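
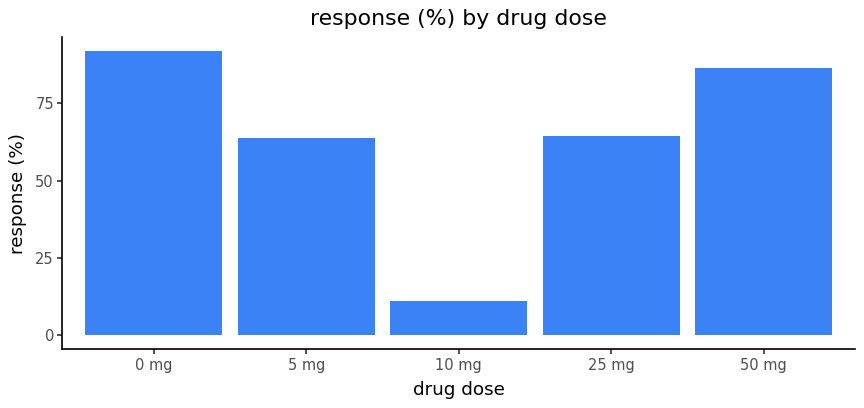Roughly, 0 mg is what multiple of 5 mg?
≈ 1.5×

0 mg ≈ 90, 5 mg ≈ 60; 90/60 ≈ 1.5.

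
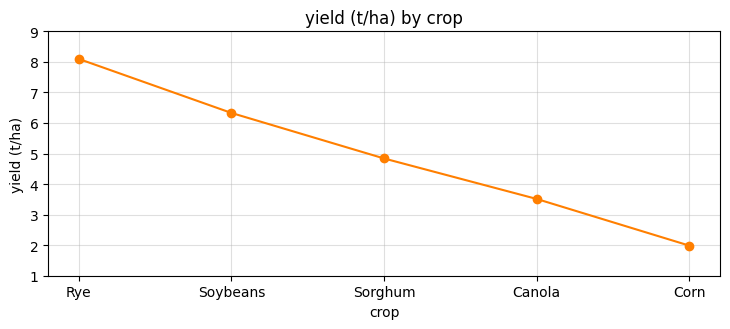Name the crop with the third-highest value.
Sorghum

Top 4: Rye ≈ 8, Soybeans ≈ 6, Sorghum ≈ 5, Canola ≈ 4.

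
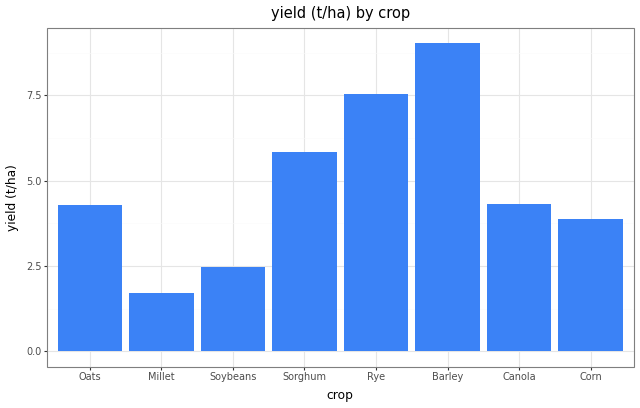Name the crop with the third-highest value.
Sorghum

Top 4: Barley ≈ 9, Rye ≈ 8, Sorghum ≈ 6, Canola ≈ 4.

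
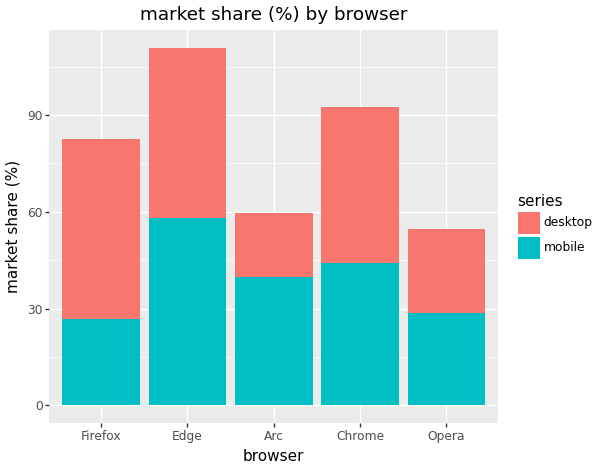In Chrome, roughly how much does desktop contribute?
≈ 50

desktop top ≈ 90, bottom ≈ 40; segment ≈ 50.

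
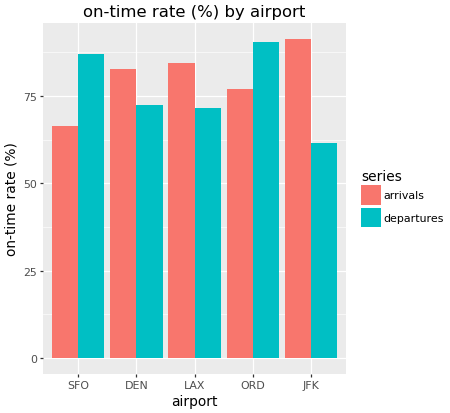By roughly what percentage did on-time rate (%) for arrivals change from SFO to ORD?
SFO ≈ 70, ORD ≈ 80; (80 − 70) / 70 ≈ +14.3%.

≈ +14.3%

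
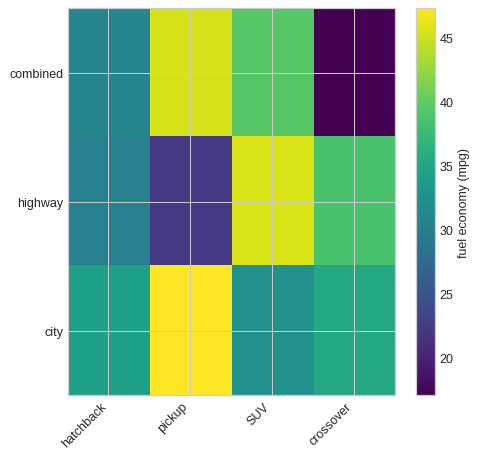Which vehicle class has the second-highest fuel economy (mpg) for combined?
Top 3 for combined: pickup ≈ 45, SUV ≈ 40, hatchback ≈ 30.

SUV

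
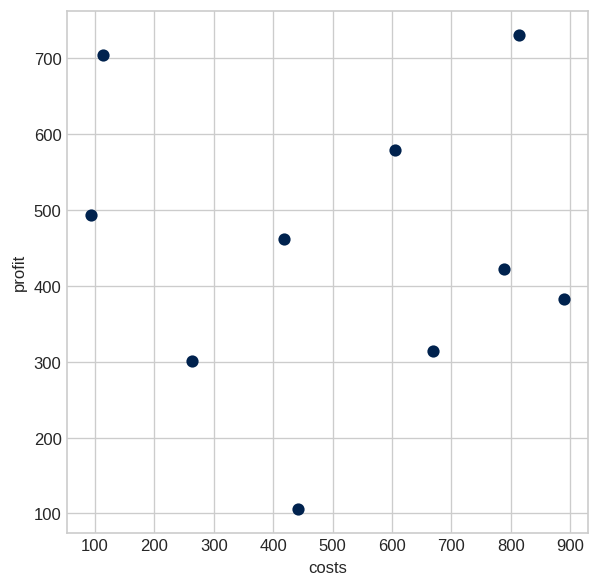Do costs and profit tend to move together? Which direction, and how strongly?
no clear correlation

Points are roughly uncorrelated; weak (|r| ≈ 0.0).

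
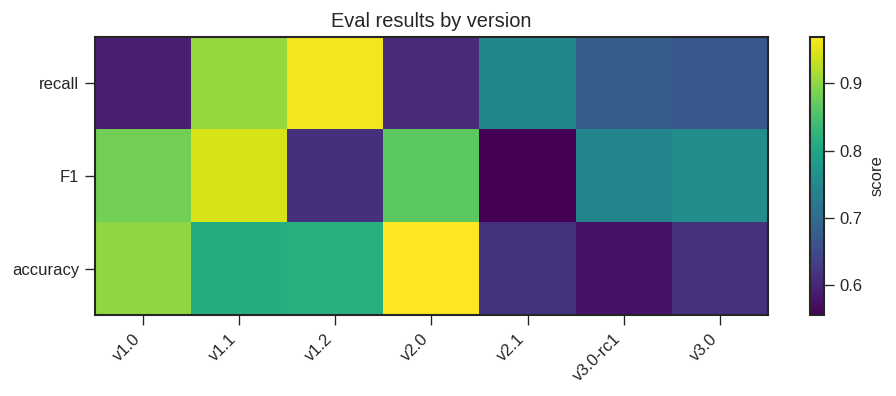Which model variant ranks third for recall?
Top 4 for recall: v1.2 ≈ 0.95, v1.1 ≈ 0.90, v2.1 ≈ 0.75, v3.0-rc1 ≈ 0.70.

v2.1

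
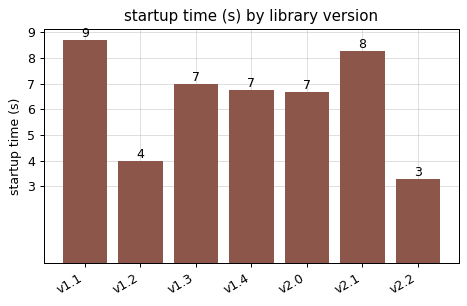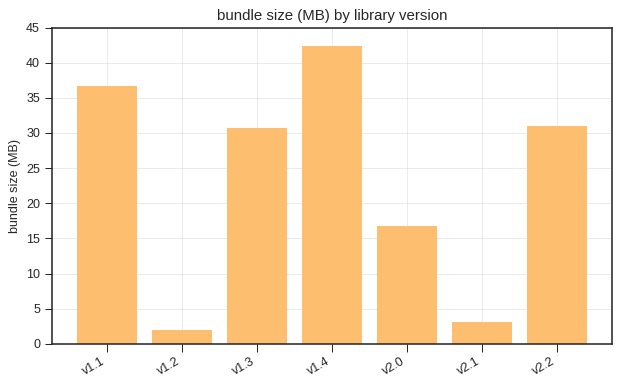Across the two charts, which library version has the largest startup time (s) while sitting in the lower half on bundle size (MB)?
Chart 2 median bundle size (MB) ≈ 30; below-median library versions: v1.2, v2.0, v2.1. Among those, v2.1 has the highest startup time (s) (≈ 8).

v2.1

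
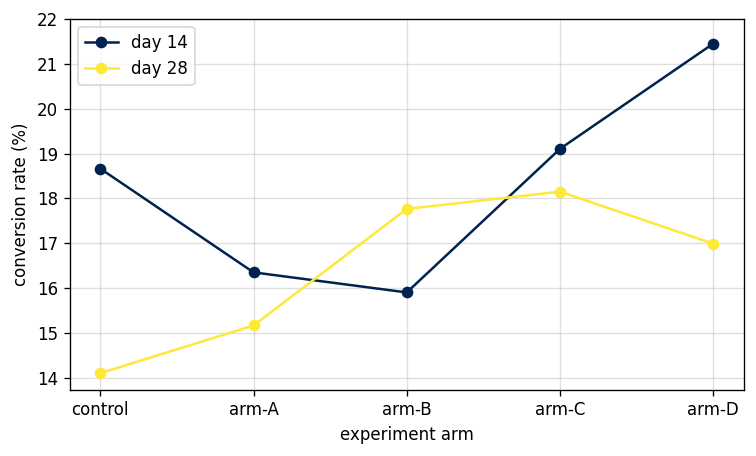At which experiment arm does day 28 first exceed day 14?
arm-B

arm-A: day 28 ≈ 15 vs day 14 ≈ 16 (not yet); arm-B: day 28 ≈ 18 vs day 14 ≈ 16 (first crossover).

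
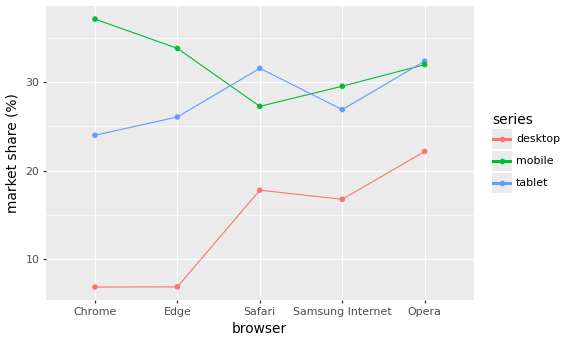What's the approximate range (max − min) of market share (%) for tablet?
Max Opera ≈ 30, min Chrome ≈ 25; range ≈ 5.

≈ 5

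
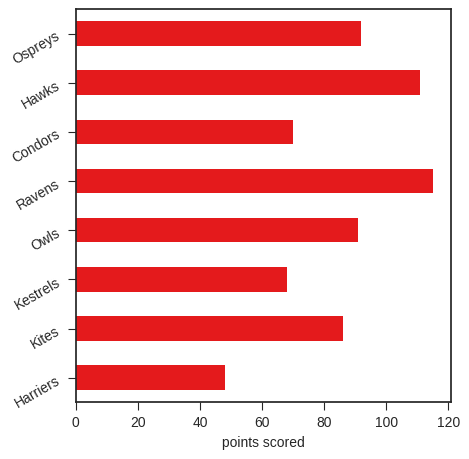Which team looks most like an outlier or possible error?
Harriers

Harriers ≈ 50; the rest sit between ≈ 70 and ≈ 120.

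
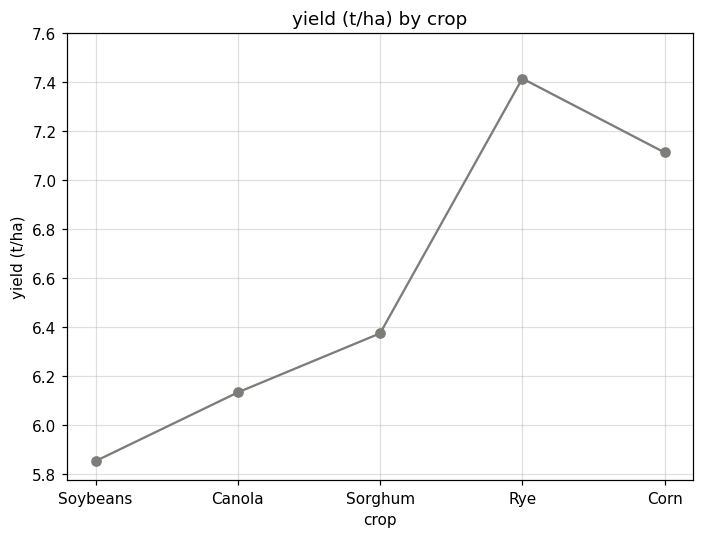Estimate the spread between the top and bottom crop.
≈ 1.6

Max Rye ≈ 7.4, min Soybeans ≈ 5.8; range ≈ 1.6.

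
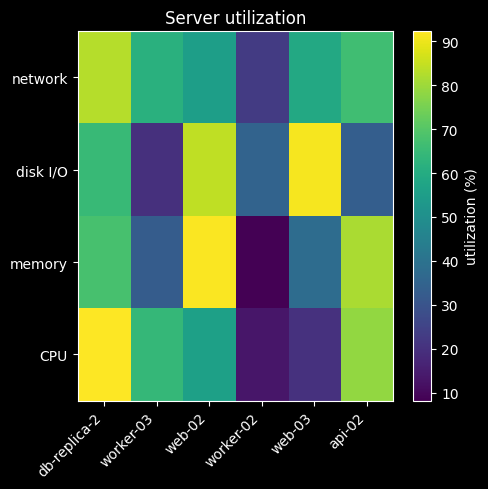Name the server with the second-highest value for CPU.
api-02

Top 3 for CPU: db-replica-2 ≈ 90, api-02 ≈ 80, worker-03 ≈ 60.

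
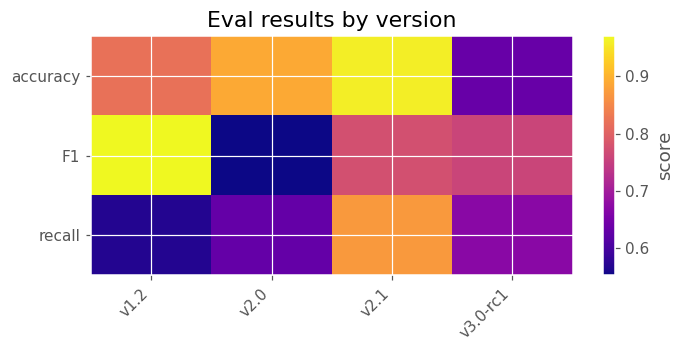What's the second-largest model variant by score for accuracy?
v2.0

Top 3 for accuracy: v2.1 ≈ 0.95, v2.0 ≈ 0.90, v1.2 ≈ 0.80.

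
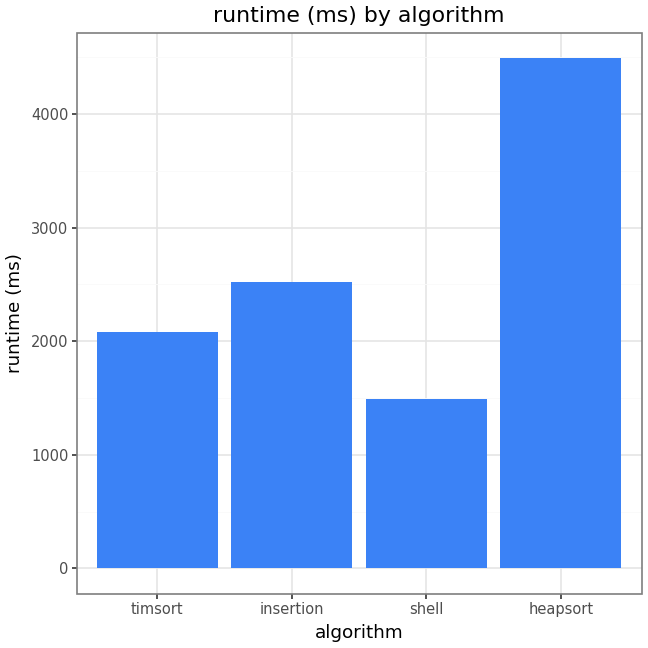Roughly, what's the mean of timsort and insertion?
≈ 2250

(2000 + 2500) / 2 ≈ 2250.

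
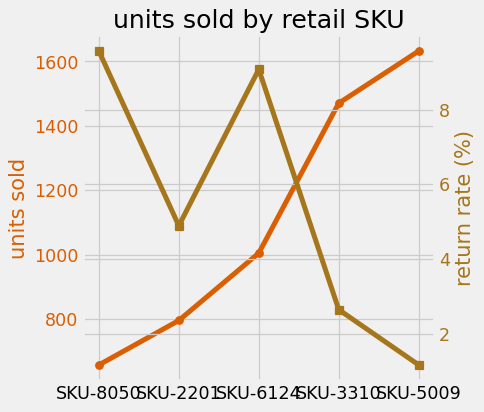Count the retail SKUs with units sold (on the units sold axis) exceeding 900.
Above 900: SKU-6124, SKU-3310, SKU-5009.

3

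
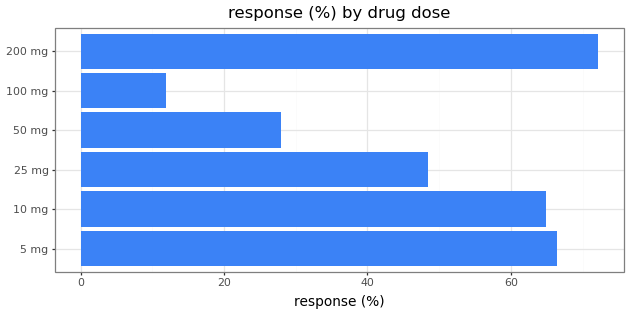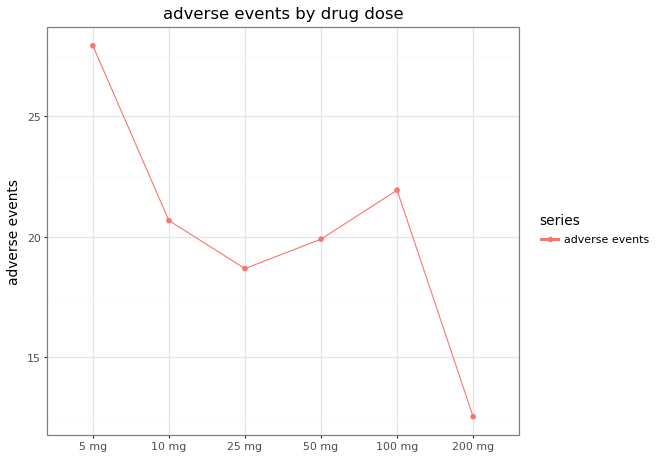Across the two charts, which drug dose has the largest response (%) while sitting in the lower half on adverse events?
Chart 2 median adverse events ≈ 20; below-median drug doses: 25 mg, 50 mg, 200 mg. Among those, 200 mg has the highest response (%) (≈ 70).

200 mg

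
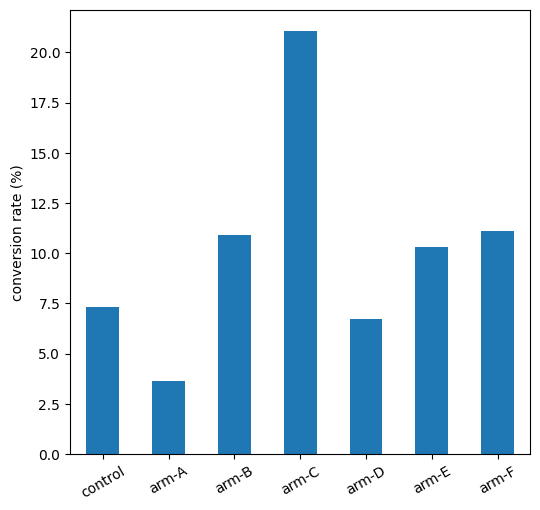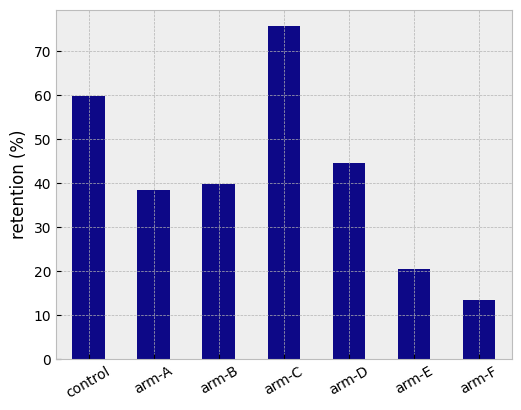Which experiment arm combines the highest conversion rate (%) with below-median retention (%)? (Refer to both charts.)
arm-F

Chart 2 median retention (%) ≈ 40; below-median experiment arms: arm-A, arm-E, arm-F. Among those, arm-F has the highest conversion rate (%) (≈ 12).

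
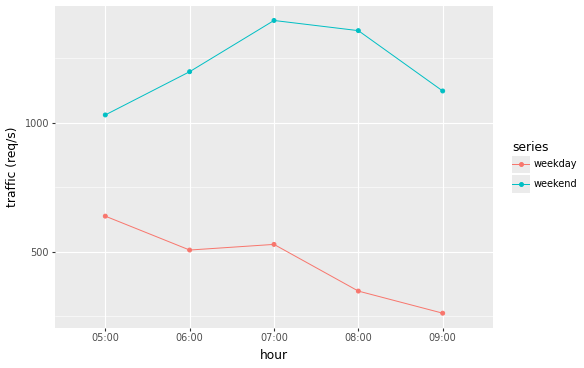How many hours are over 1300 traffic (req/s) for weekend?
Above 1300: 07:00, 08:00.

2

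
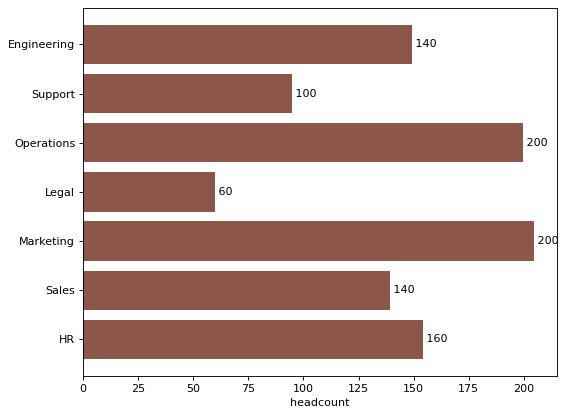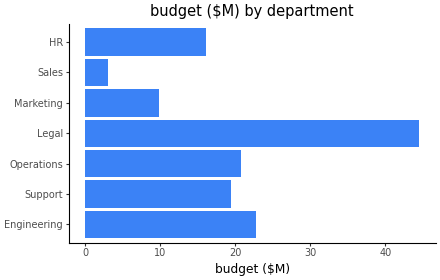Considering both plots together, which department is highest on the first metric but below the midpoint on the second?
Chart 2 median budget ($M) ≈ 20; below-median departments: Marketing, Sales, HR. Among those, Marketing has the highest headcount (≈ 200).

Marketing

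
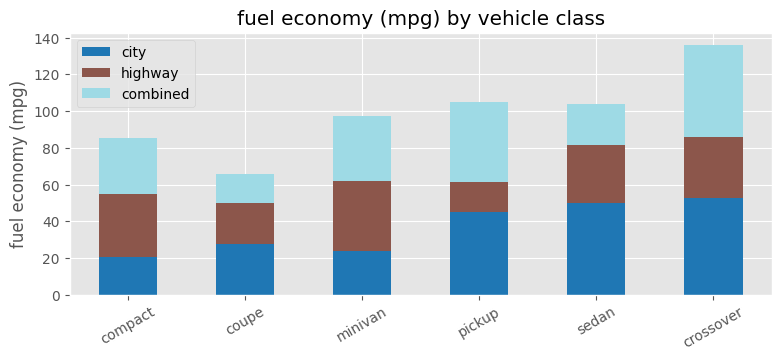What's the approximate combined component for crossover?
≈ 60

combined top ≈ 140, bottom ≈ 80; segment ≈ 60.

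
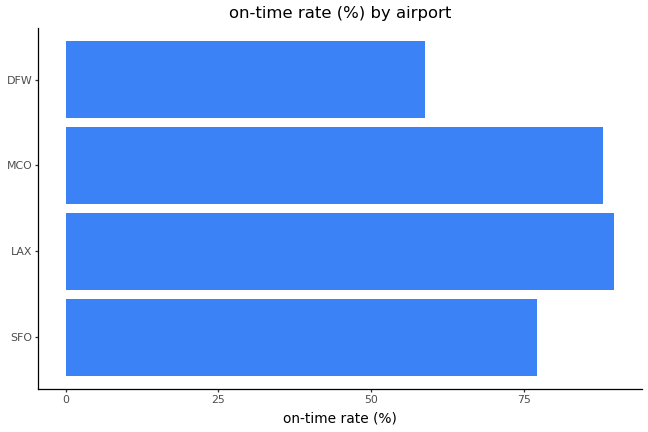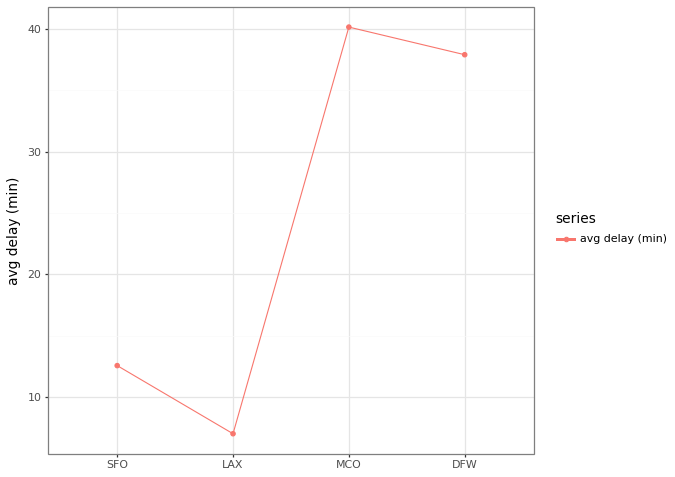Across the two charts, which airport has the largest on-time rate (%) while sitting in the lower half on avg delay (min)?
Chart 2 median avg delay (min) ≈ 25; below-median airports: SFO, LAX. Among those, LAX has the highest on-time rate (%) (≈ 90).

LAX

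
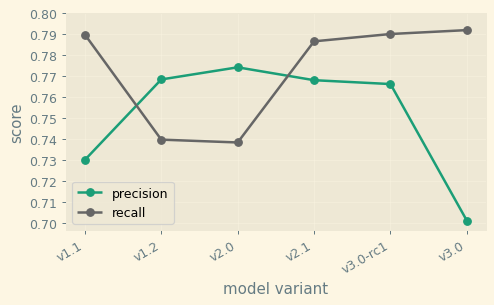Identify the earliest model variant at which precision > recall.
v1.2

v1.1: precision ≈ 0.73 vs recall ≈ 0.79 (not yet); v1.2: precision ≈ 0.77 vs recall ≈ 0.74 (first crossover).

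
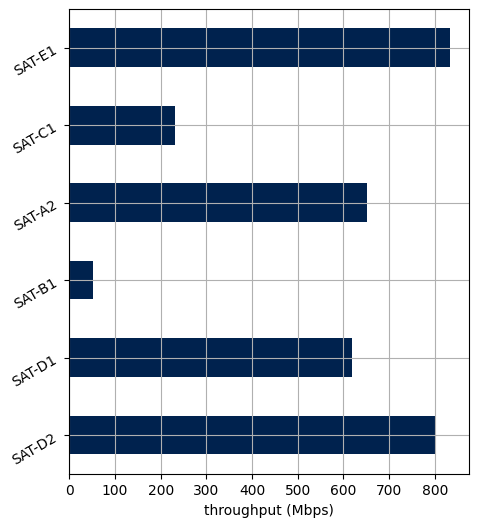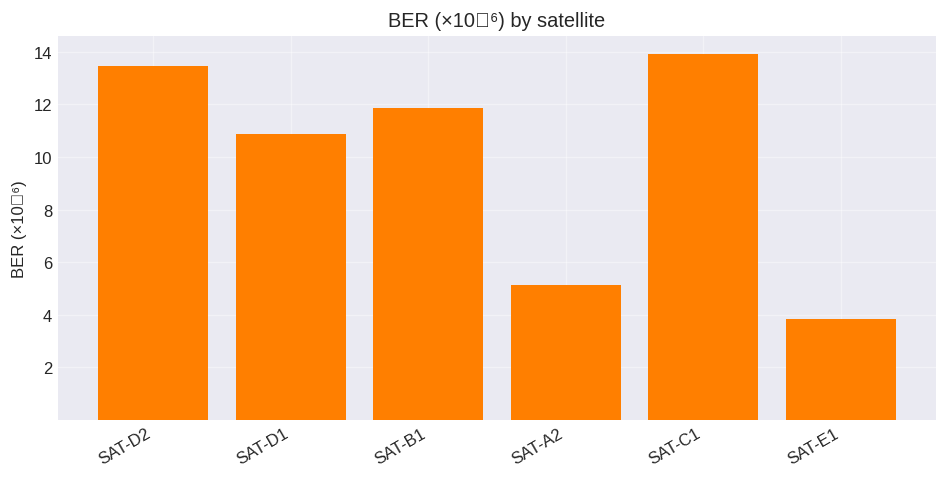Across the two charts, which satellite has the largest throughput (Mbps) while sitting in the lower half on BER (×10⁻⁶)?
Chart 2 median BER (×10⁻⁶) ≈ 12; below-median satellites: SAT-D1, SAT-A2, SAT-E1. Among those, SAT-E1 has the highest throughput (Mbps) (≈ 800).

SAT-E1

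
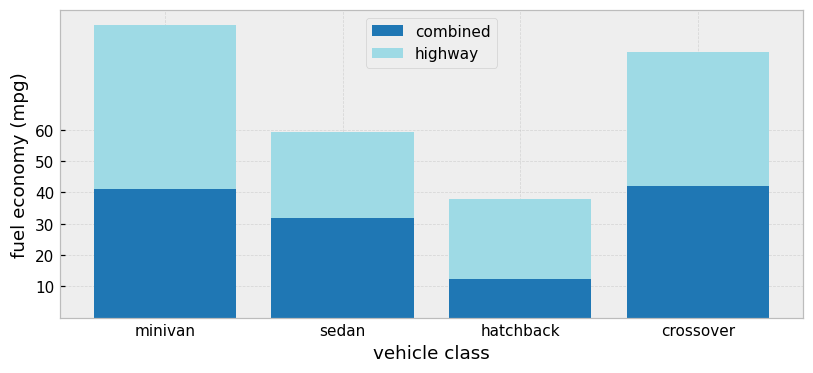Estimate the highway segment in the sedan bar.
highway top ≈ 60, bottom ≈ 30; segment ≈ 30.

≈ 30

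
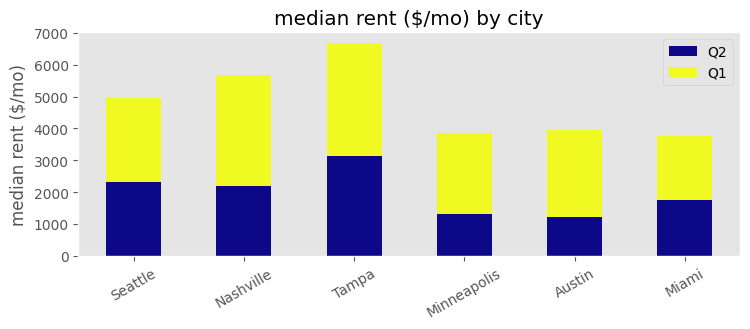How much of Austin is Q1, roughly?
Q1 top ≈ 4000, bottom ≈ 1000; segment ≈ 3000.

≈ 3000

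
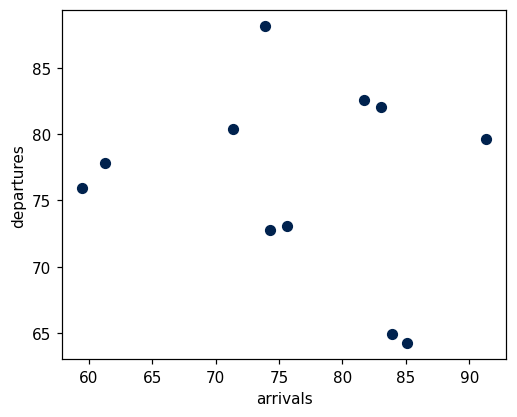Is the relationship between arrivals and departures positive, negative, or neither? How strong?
Points are roughly uncorrelated; weak (|r| ≈ 0.2).

no clear correlation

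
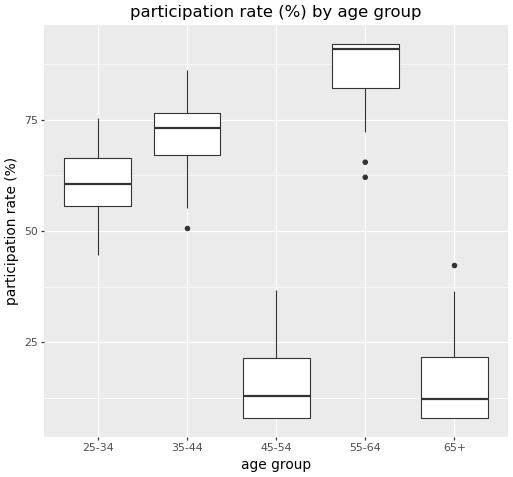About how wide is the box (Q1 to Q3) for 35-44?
≈ 10

Q3 ≈ 80, Q1 ≈ 70; IQR ≈ 10.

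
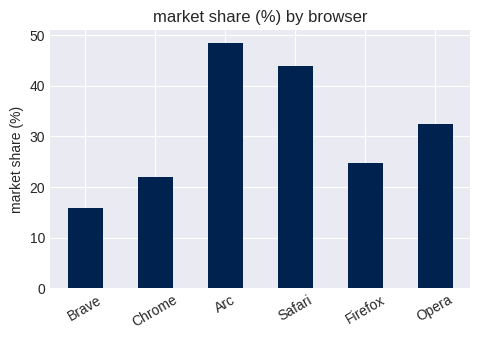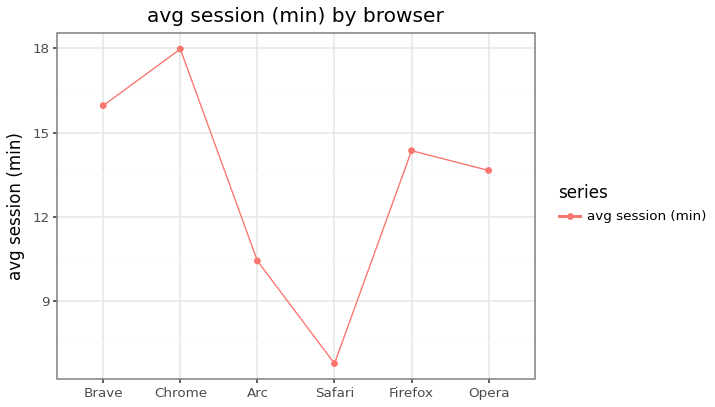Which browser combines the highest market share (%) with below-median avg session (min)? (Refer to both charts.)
Arc

Chart 2 median avg session (min) ≈ 14; below-median browsers: Arc, Safari, Opera. Among those, Arc has the highest market share (%) (≈ 50).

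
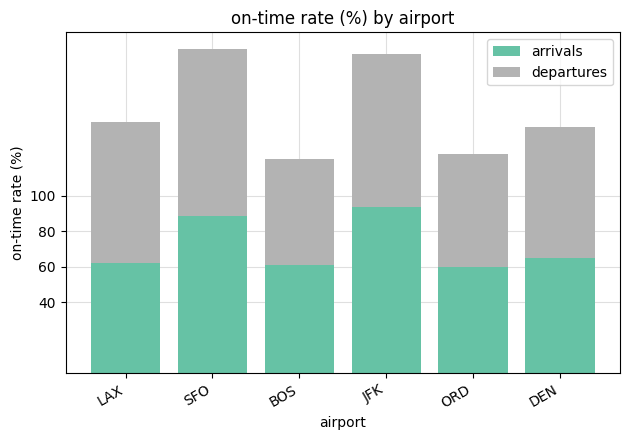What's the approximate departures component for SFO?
≈ 100

departures top ≈ 180, bottom ≈ 80; segment ≈ 100.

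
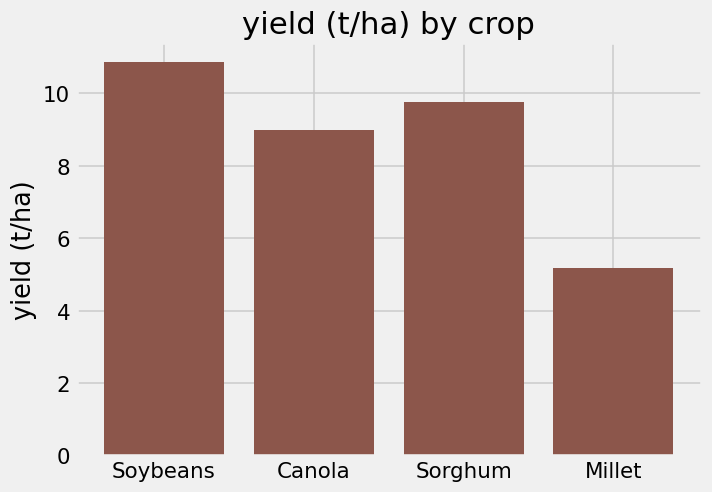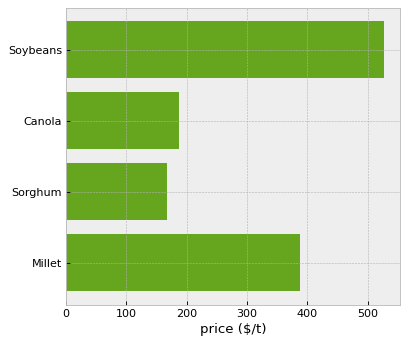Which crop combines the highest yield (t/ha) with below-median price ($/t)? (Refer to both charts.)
Sorghum

Chart 2 median price ($/t) ≈ 300; below-median crops: Canola, Sorghum. Among those, Sorghum has the highest yield (t/ha) (≈ 10).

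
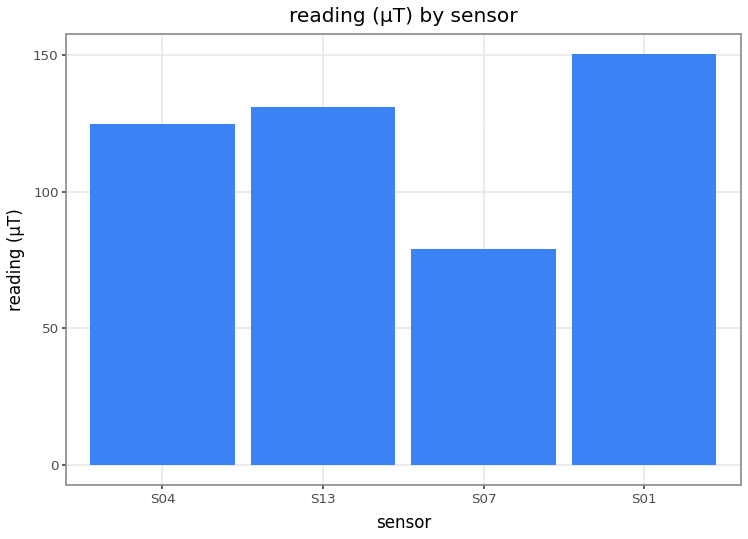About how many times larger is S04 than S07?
S04 ≈ 120, S07 ≈ 80; 120/80 ≈ 1.5.

≈ 1.5×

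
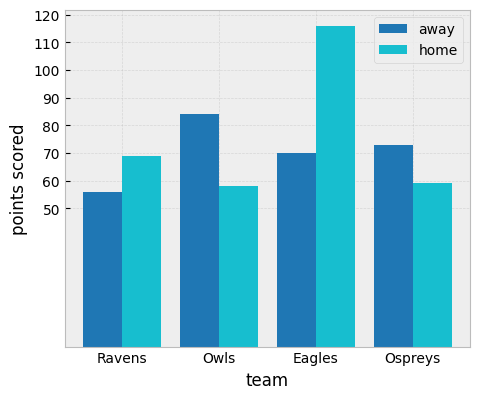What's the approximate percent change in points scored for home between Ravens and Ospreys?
Ravens ≈ 70, Ospreys ≈ 60; (60 − 70) / 70 ≈ -14.3%.

≈ -14.3%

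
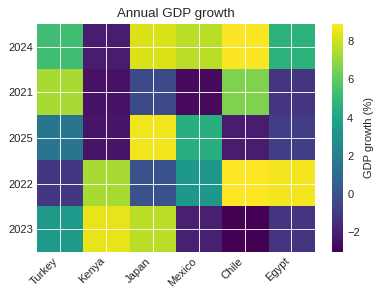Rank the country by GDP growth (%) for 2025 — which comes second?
Top 3 for 2025: Japan ≈ 9, Mexico ≈ 4, Turkey ≈ 2.

Mexico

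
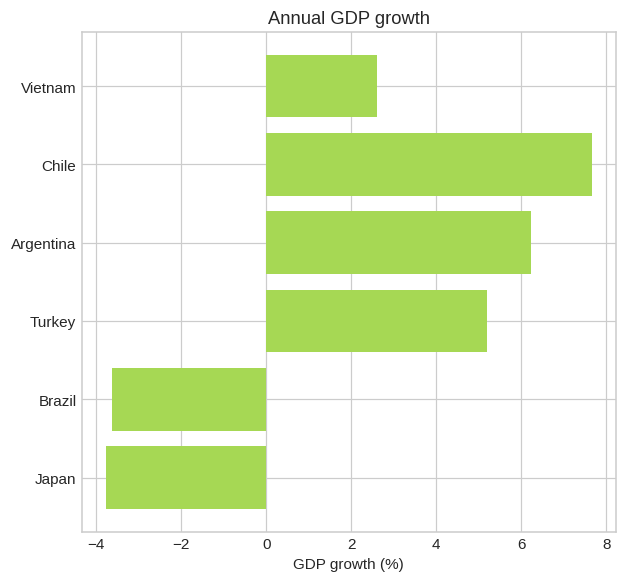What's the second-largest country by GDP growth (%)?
Top 3: Chile ≈ 8, Argentina ≈ 6, Turkey ≈ 5.

Argentina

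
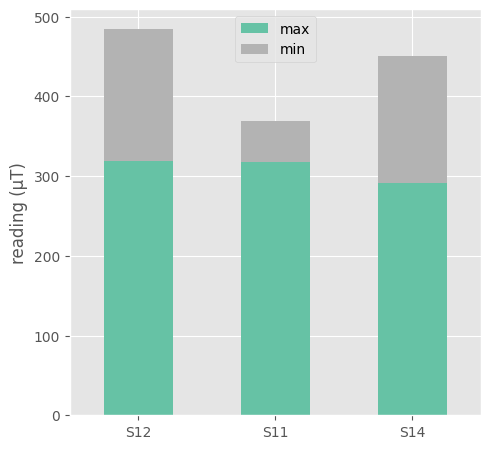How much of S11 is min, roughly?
≈ 50

min top ≈ 350, bottom ≈ 300; segment ≈ 50.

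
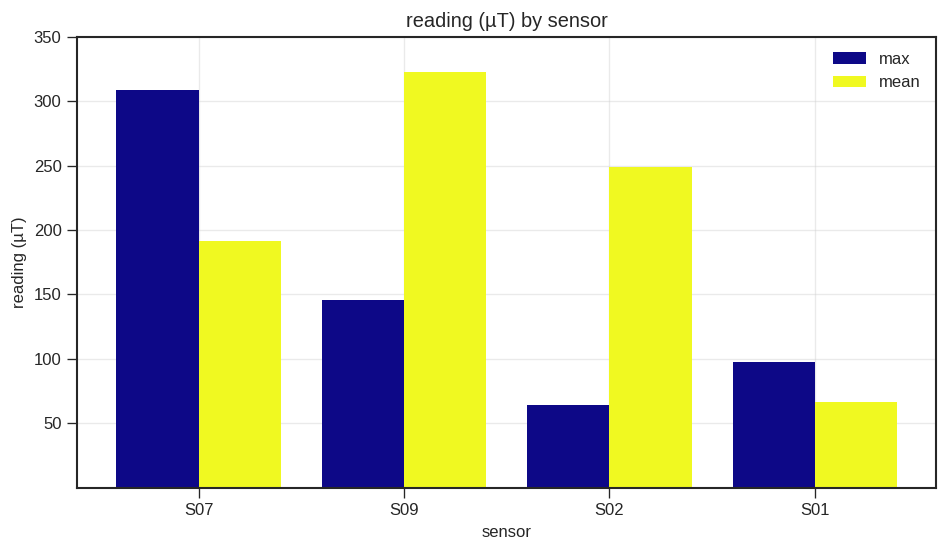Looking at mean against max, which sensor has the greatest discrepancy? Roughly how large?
S02, ≈ 200 µT

S02: mean ≈ 250, max ≈ 50 → gap ≈ 200. Next-largest (S09) is only ≈ 150.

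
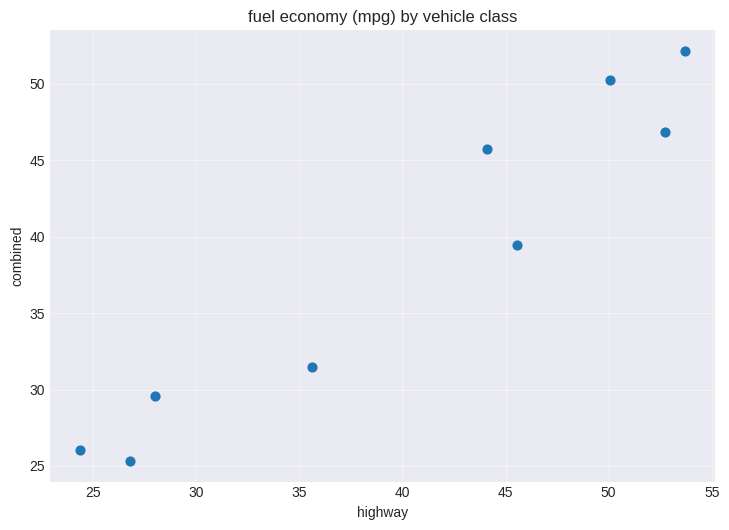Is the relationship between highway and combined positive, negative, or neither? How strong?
Points are positively correlated; strong (|r| ≈ 1.0).

positive, strong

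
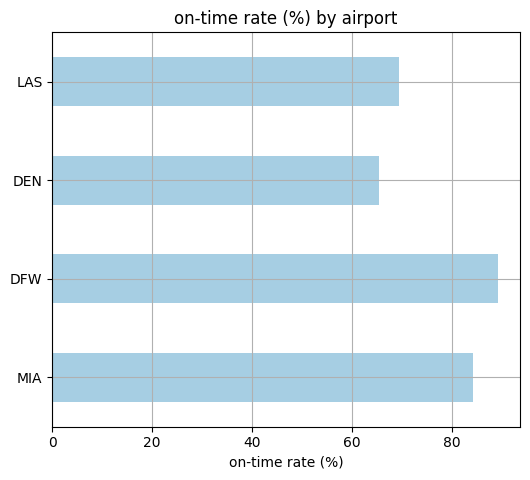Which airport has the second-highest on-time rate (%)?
MIA

Top 3: DFW ≈ 90, MIA ≈ 80, LAS ≈ 70.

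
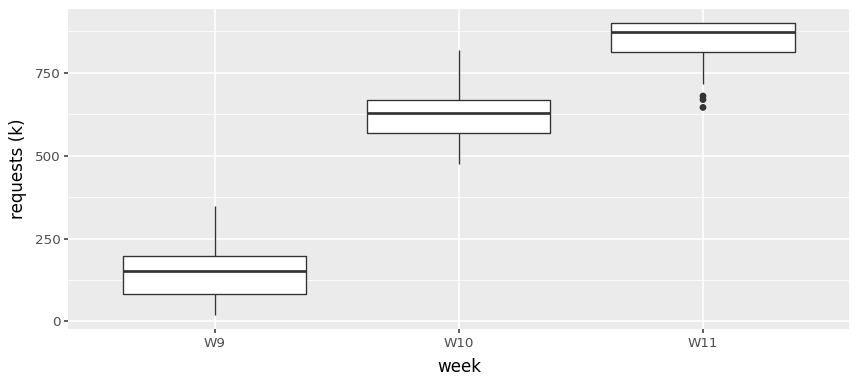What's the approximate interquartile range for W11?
Q3 ≈ 900, Q1 ≈ 800; IQR ≈ 100.

≈ 100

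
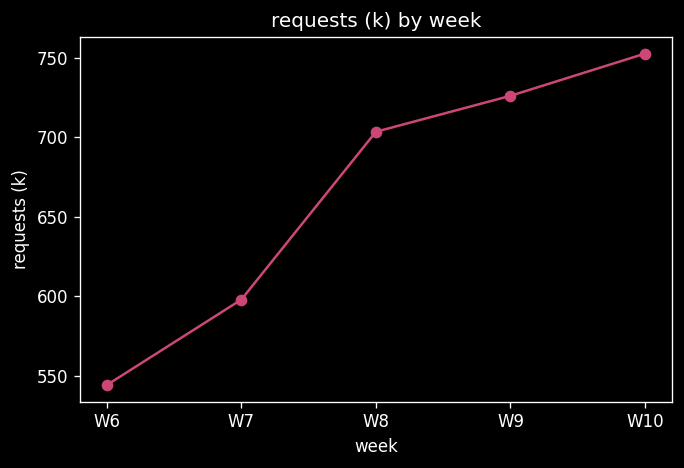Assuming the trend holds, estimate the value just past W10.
Last three: 700, 720, 760 → slope ≈ 30/step → next ≈ 790.

≈ 790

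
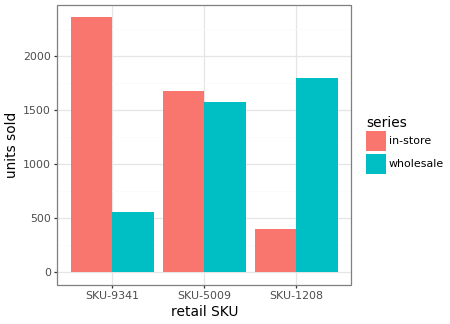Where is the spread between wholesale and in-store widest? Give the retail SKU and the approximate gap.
SKU-9341: wholesale ≈ 600, in-store ≈ 2400 → gap ≈ 1800. Next-largest (SKU-1208) is only ≈ 1400.

SKU-9341, ≈ 1800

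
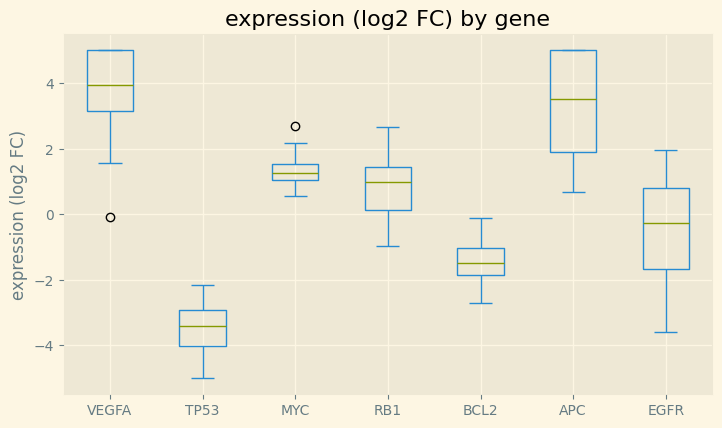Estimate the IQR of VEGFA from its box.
Q3 ≈ 5, Q1 ≈ 3; IQR ≈ 2.

≈ 2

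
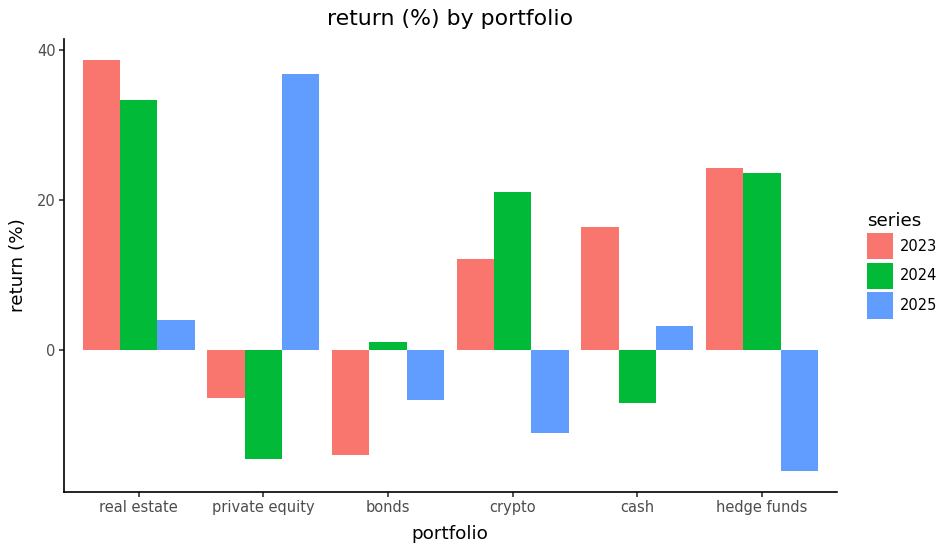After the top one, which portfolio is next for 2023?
hedge funds

Top 3 for 2023: real estate ≈ 40, hedge funds ≈ 25, cash ≈ 15.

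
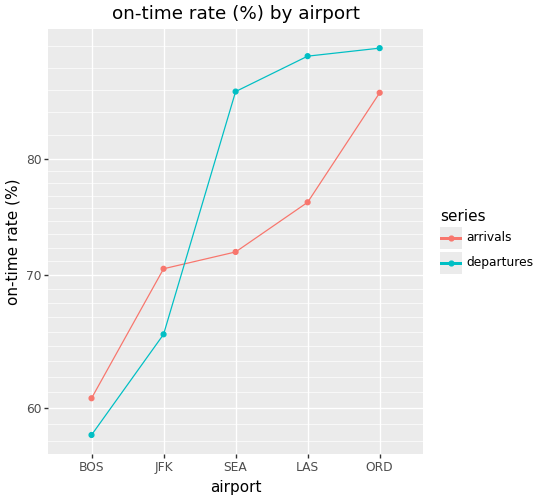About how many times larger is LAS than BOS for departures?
≈ 1.5×

LAS ≈ 90, BOS ≈ 60; 90/60 ≈ 1.5.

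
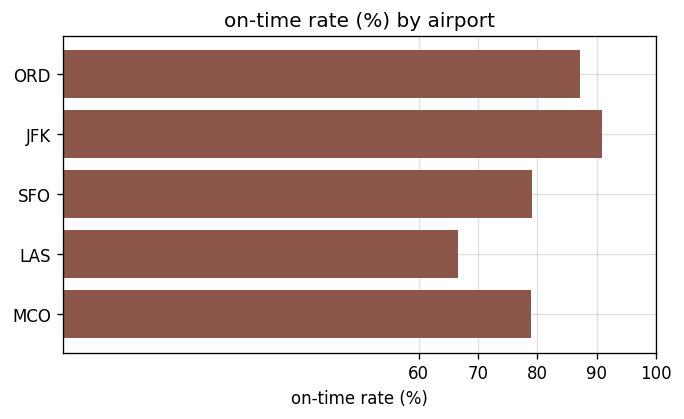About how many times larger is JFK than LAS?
JFK ≈ 90, LAS ≈ 70; 90/70 ≈ 1.29.

≈ 1.29×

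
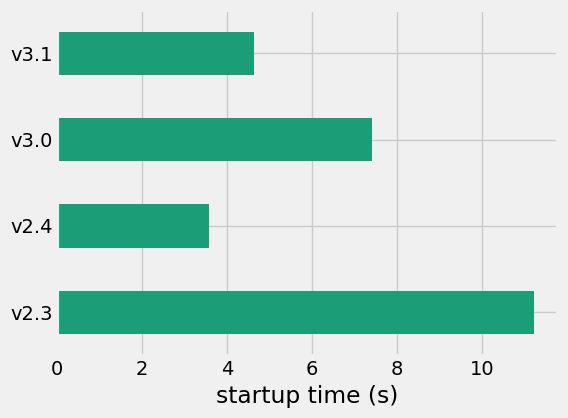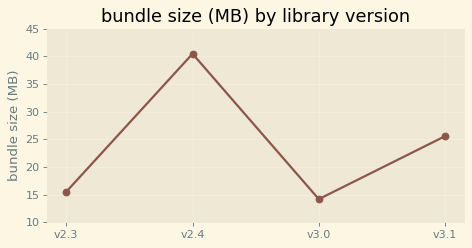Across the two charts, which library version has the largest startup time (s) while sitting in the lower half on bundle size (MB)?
v2.3

Chart 2 median bundle size (MB) ≈ 20; below-median library versions: v2.3, v3.0. Among those, v2.3 has the highest startup time (s) (≈ 12).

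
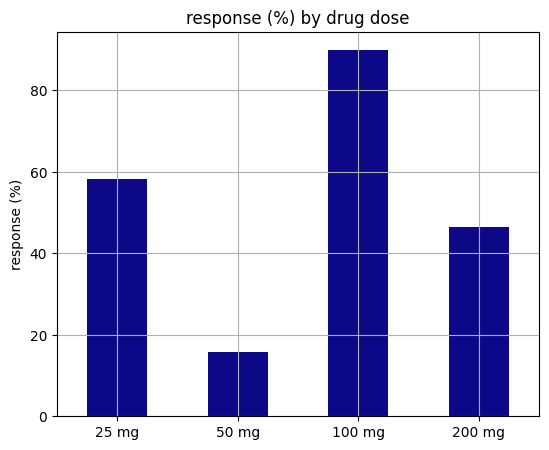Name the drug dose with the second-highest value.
25 mg

Top 3: 100 mg ≈ 90, 25 mg ≈ 60, 200 mg ≈ 50.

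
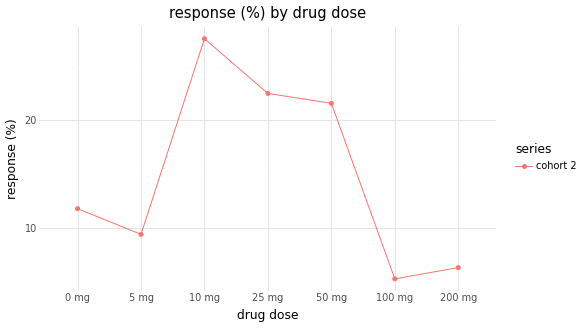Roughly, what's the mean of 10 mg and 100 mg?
(28 + 6) / 2 ≈ 17.

≈ 17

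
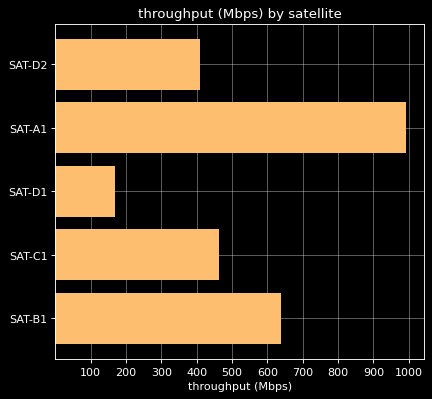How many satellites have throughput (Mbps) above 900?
Above 900: SAT-A1.

1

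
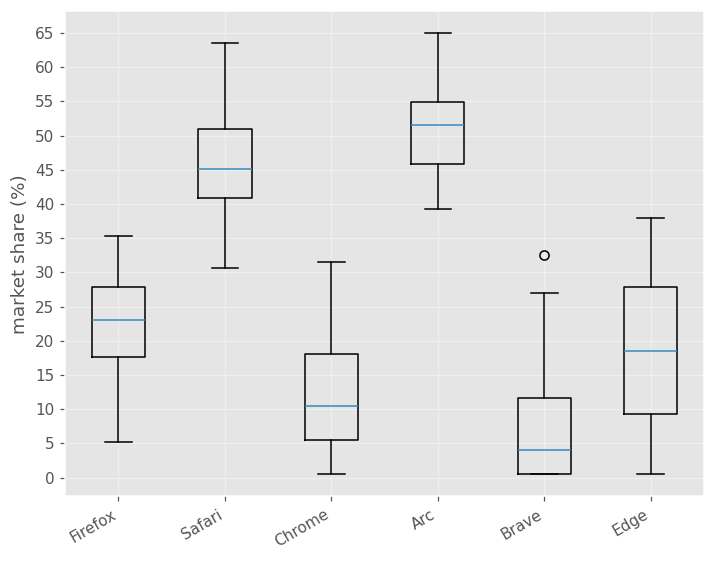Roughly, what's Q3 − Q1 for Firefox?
Q3 ≈ 30, Q1 ≈ 20; IQR ≈ 10.

≈ 10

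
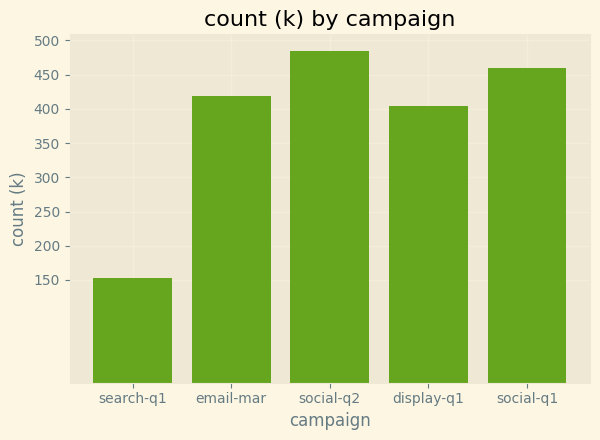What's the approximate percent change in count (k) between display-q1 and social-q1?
≈ +12.5%

display-q1 ≈ 400, social-q1 ≈ 450; (450 − 400) / 400 ≈ +12.5%.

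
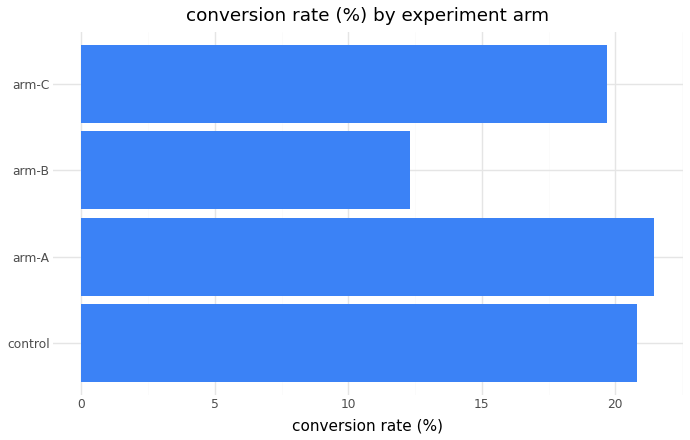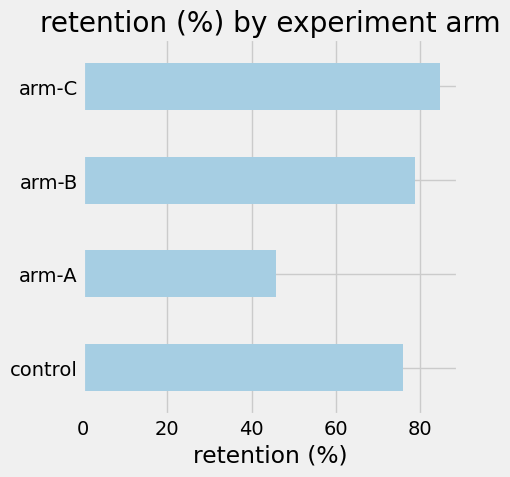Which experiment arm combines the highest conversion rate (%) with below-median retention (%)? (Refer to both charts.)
arm-A

Chart 2 median retention (%) ≈ 80; below-median experiment arms: control, arm-A. Among those, arm-A has the highest conversion rate (%) (≈ 22).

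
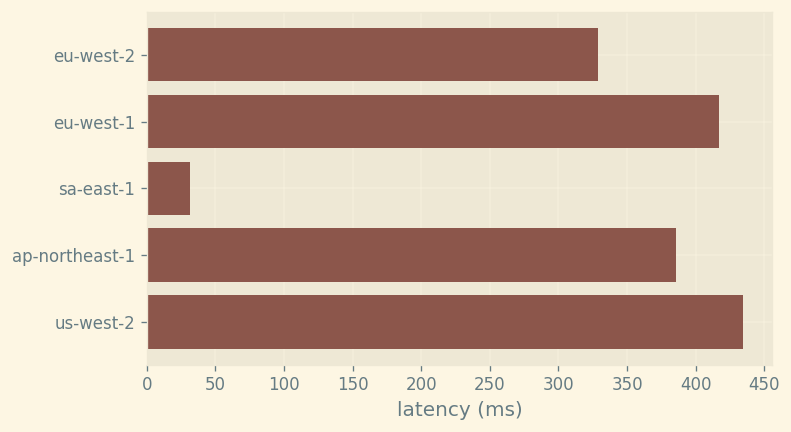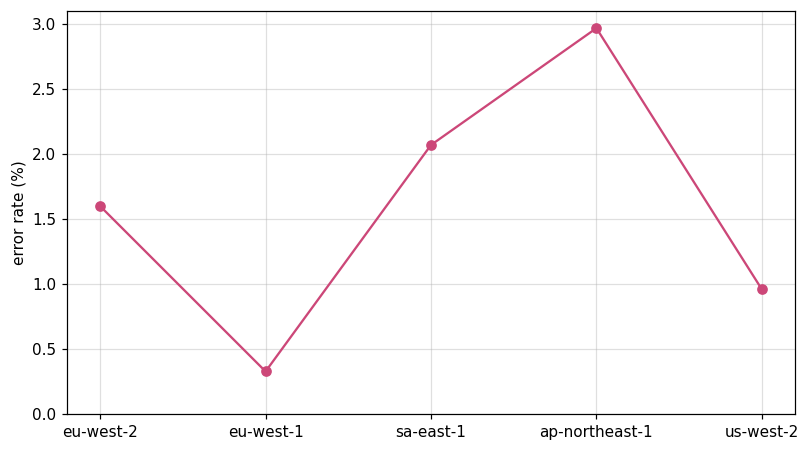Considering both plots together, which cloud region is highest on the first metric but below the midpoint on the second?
us-west-2

Chart 2 median error rate (%) ≈ 1.5; below-median cloud regions: eu-west-1, us-west-2. Among those, us-west-2 has the highest latency (ms) (≈ 450).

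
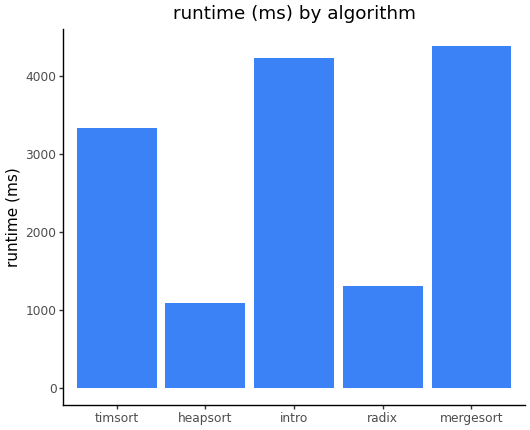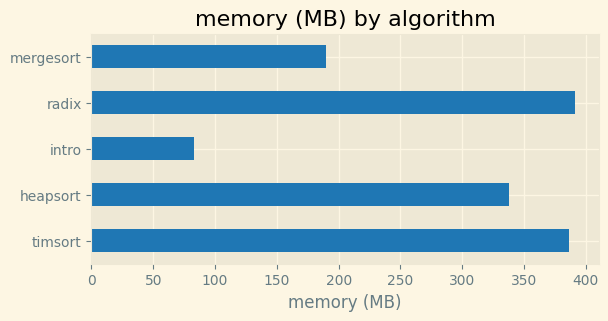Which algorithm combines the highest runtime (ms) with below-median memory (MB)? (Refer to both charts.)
mergesort

Chart 2 median memory (MB) ≈ 350; below-median algorithms: intro, mergesort. Among those, mergesort has the highest runtime (ms) (≈ 4500).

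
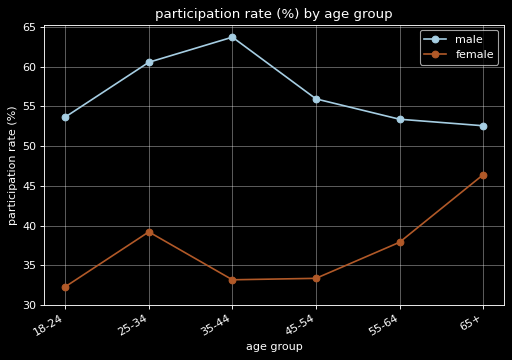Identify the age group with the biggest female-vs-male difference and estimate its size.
35-44, ≈ 30 %

35-44: female ≈ 35, male ≈ 65 → gap ≈ 30. Next-largest (45-54) is only ≈ 20.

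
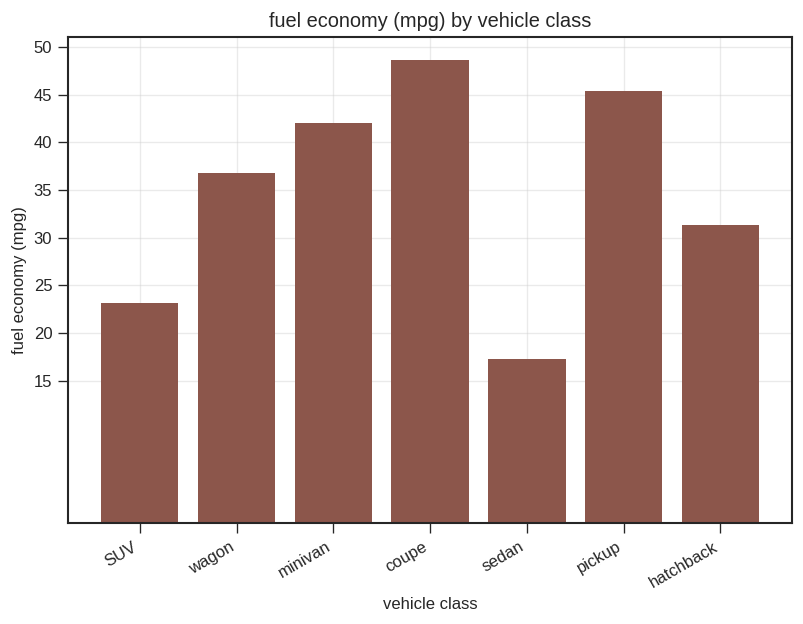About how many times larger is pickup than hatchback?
≈ 1.5×

pickup ≈ 45, hatchback ≈ 30; 45/30 ≈ 1.5.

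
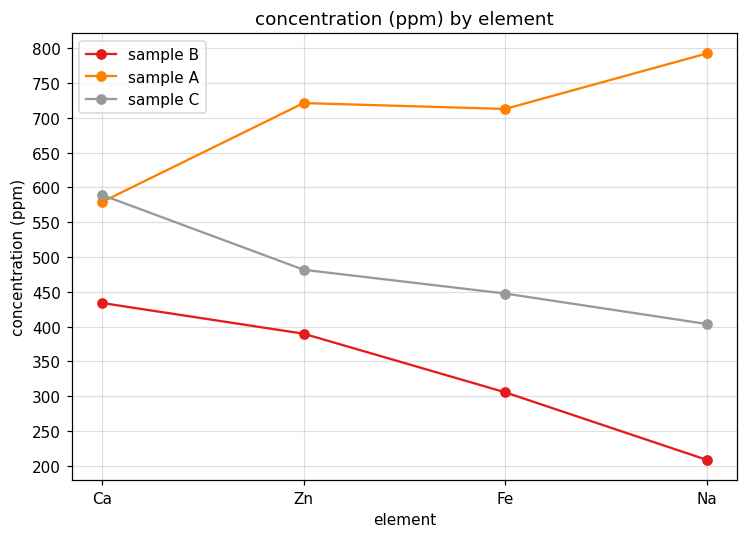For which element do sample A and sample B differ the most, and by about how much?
Na: sample A ≈ 800, sample B ≈ 200 → gap ≈ 600. Next-largest (Fe) is only ≈ 400.

Na, ≈ 600 ppm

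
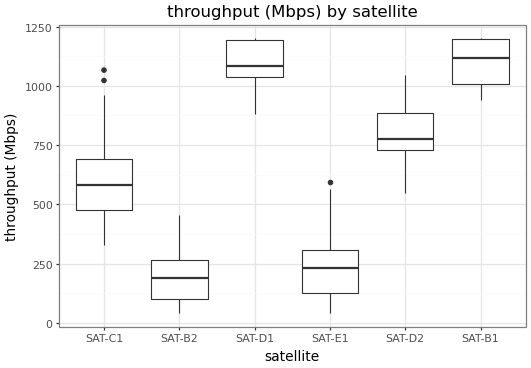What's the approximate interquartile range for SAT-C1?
Q3 ≈ 700, Q1 ≈ 500; IQR ≈ 200.

≈ 200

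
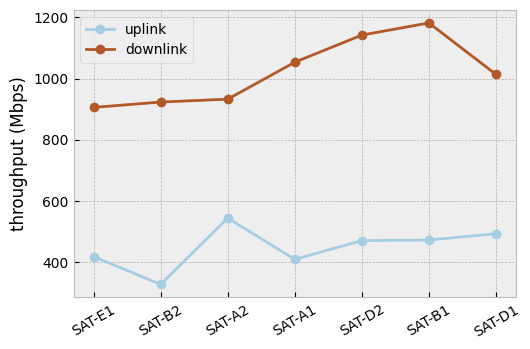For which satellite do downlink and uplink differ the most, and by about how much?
SAT-B1, ≈ 700 Mbps

SAT-B1: downlink ≈ 1200, uplink ≈ 500 → gap ≈ 700. Next-largest (SAT-D2) is only ≈ 600.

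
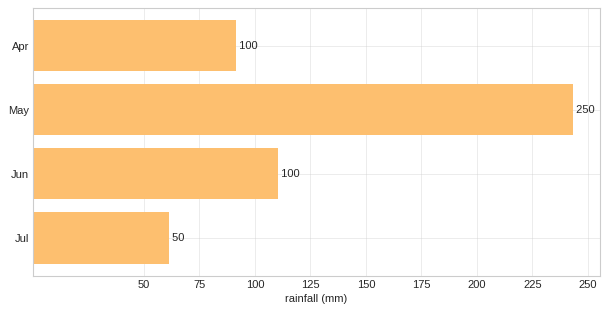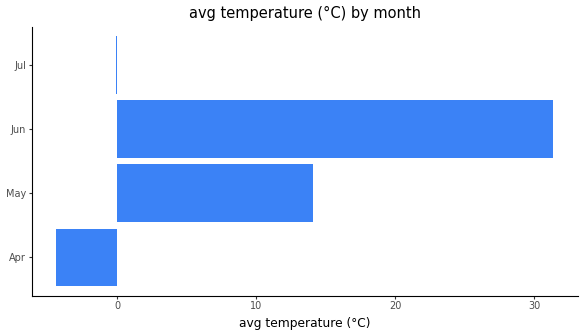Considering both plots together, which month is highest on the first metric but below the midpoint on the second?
Chart 2 median avg temperature (°C) ≈ 5; below-median months: Apr, Jul. Among those, Apr has the highest rainfall (mm) (≈ 100).

Apr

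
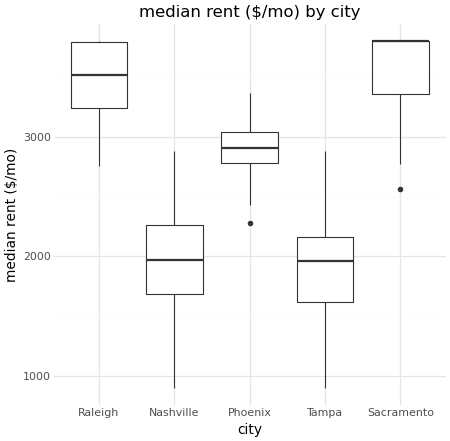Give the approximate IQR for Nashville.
≈ 600

Q3 ≈ 2200, Q1 ≈ 1600; IQR ≈ 600.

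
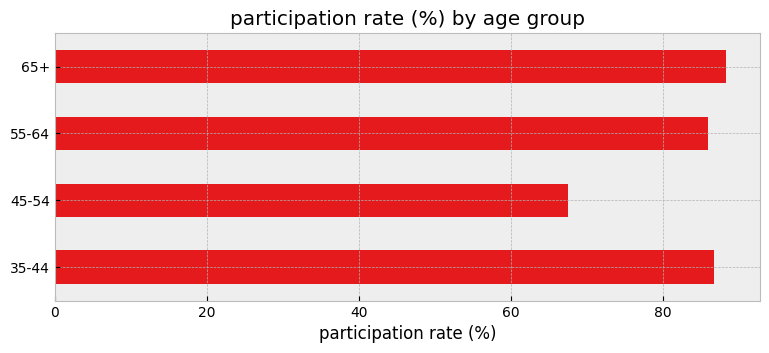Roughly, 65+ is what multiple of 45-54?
≈ 1.29×

65+ ≈ 90, 45-54 ≈ 70; 90/70 ≈ 1.29.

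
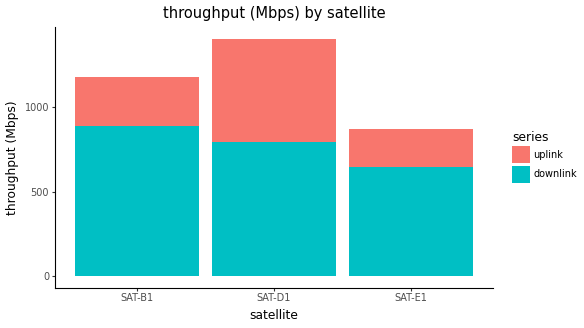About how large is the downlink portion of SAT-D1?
≈ 800

downlink top ≈ 800, bottom ≈ 0; segment ≈ 800.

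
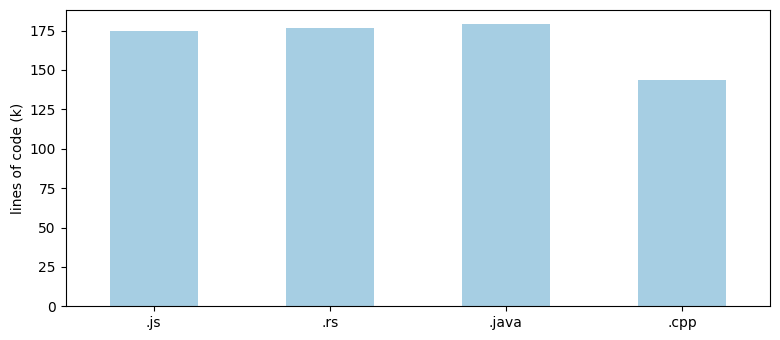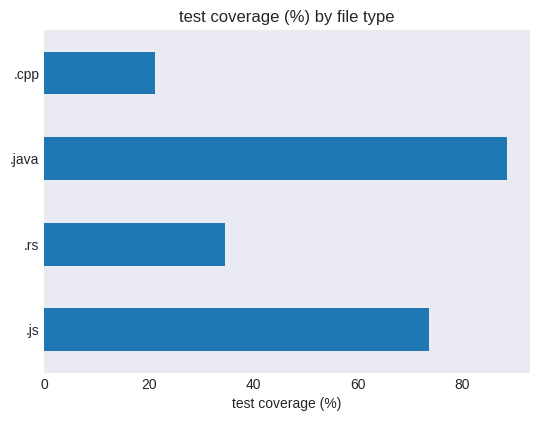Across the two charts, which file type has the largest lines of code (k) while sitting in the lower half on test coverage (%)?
.rs

Chart 2 median test coverage (%) ≈ 50; below-median file types: .rs, .cpp. Among those, .rs has the highest lines of code (k) (≈ 180).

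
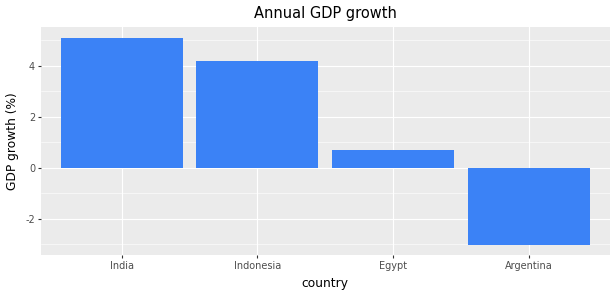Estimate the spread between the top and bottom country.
Max India ≈ 5, min Argentina ≈ -3; range ≈ 8.

≈ 8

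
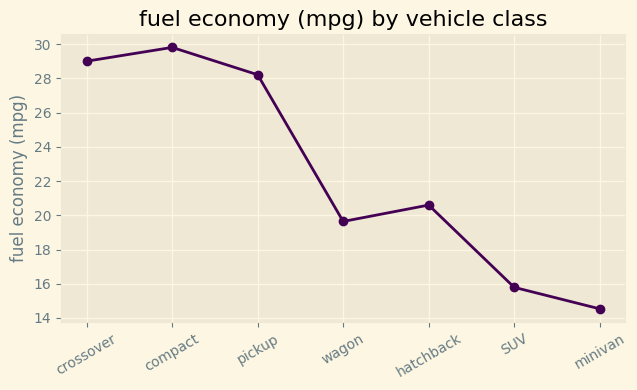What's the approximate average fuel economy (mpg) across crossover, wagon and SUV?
(30 + 20 + 16) / 3 ≈ 22.

≈ 22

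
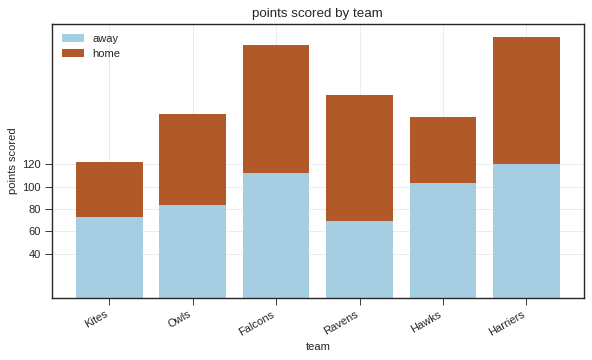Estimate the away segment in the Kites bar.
≈ 80

away top ≈ 80, bottom ≈ 0; segment ≈ 80.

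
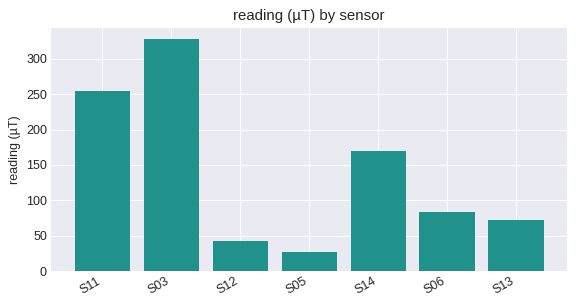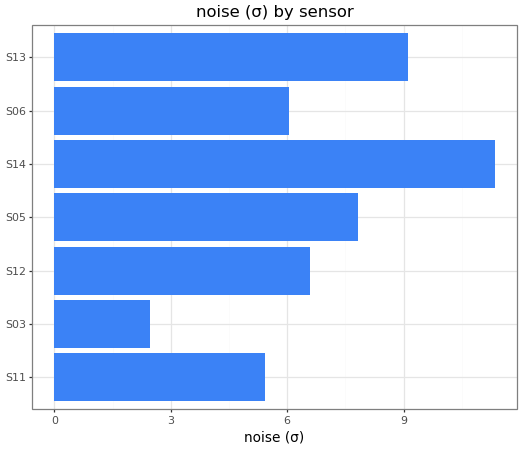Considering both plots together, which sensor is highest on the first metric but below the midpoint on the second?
Chart 2 median noise (σ) ≈ 6; below-median sensors: S11, S03, S06. Among those, S03 has the highest reading (µT) (≈ 350).

S03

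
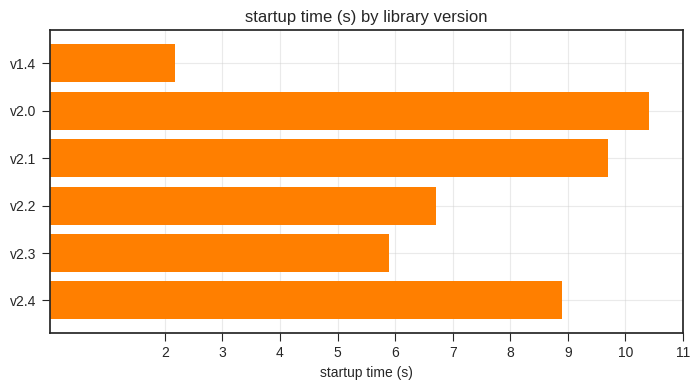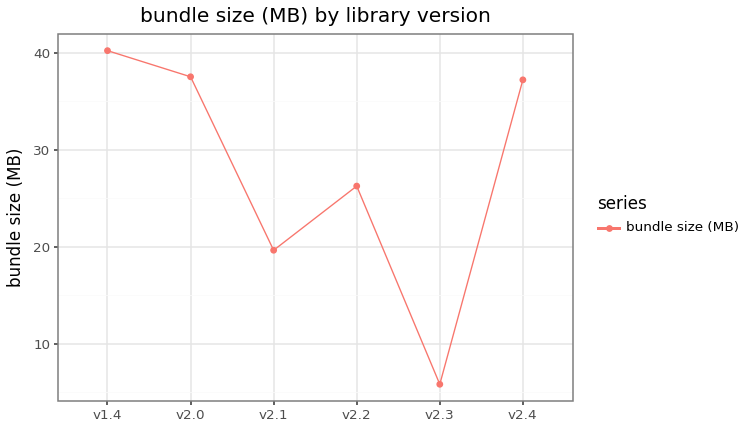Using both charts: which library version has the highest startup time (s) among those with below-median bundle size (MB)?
Chart 2 median bundle size (MB) ≈ 30; below-median library versions: v2.1, v2.2, v2.3. Among those, v2.1 has the highest startup time (s) (≈ 10).

v2.1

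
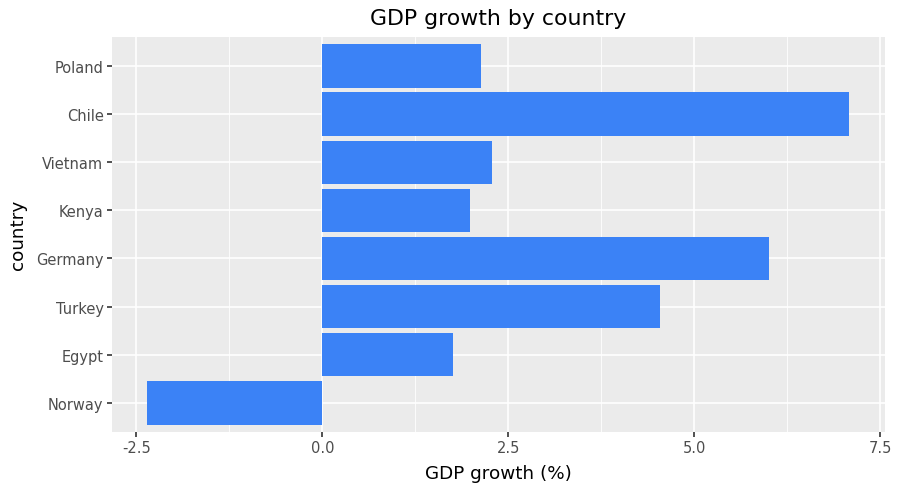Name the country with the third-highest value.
Turkey

Top 4: Chile ≈ 7, Germany ≈ 6, Turkey ≈ 5, Vietnam ≈ 2.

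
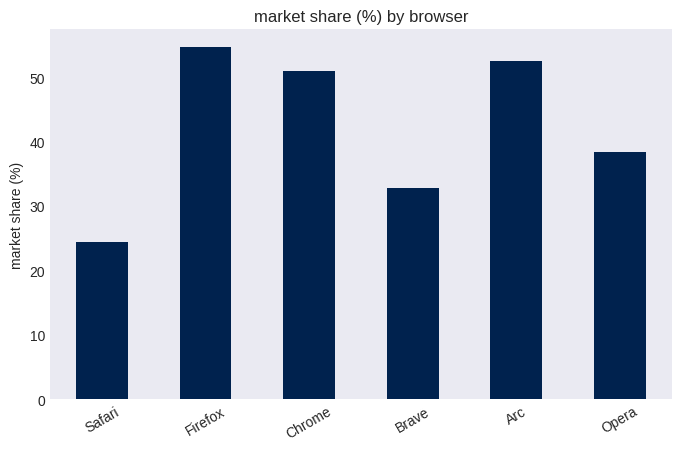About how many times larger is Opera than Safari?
≈ 1.6×

Opera ≈ 40, Safari ≈ 25; 40/25 ≈ 1.6.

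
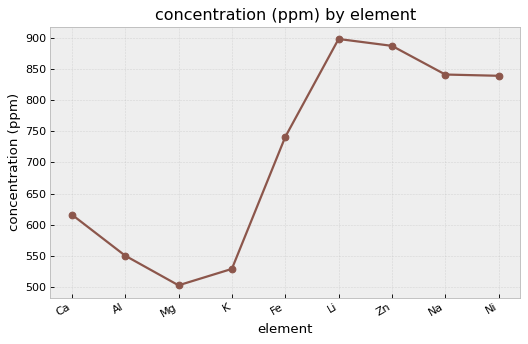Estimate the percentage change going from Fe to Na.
≈ +13.3%

Fe ≈ 750, Na ≈ 850; (850 − 750) / 750 ≈ +13.3%.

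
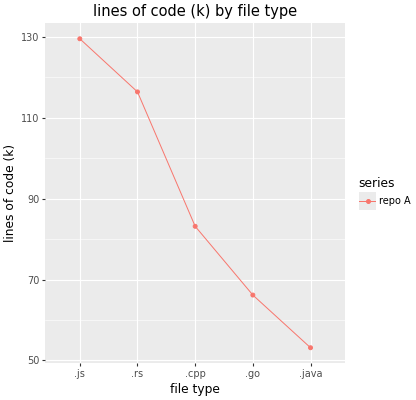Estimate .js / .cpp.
≈ 1.62×

.js ≈ 130, .cpp ≈ 80; 130/80 ≈ 1.62.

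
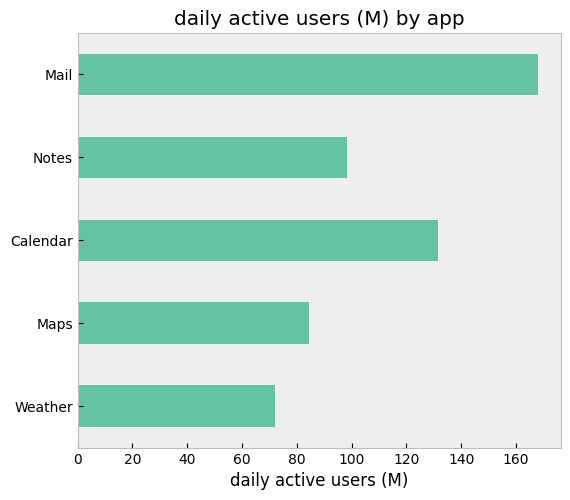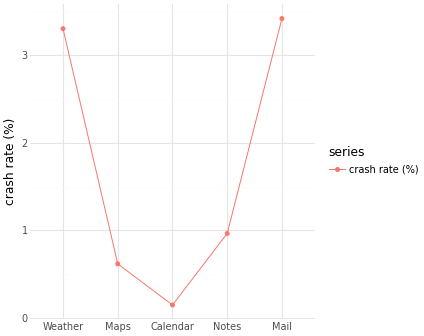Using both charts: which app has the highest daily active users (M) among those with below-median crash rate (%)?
Calendar

Chart 2 median crash rate (%) ≈ 1; below-median apps: Maps, Calendar. Among those, Calendar has the highest daily active users (M) (≈ 140).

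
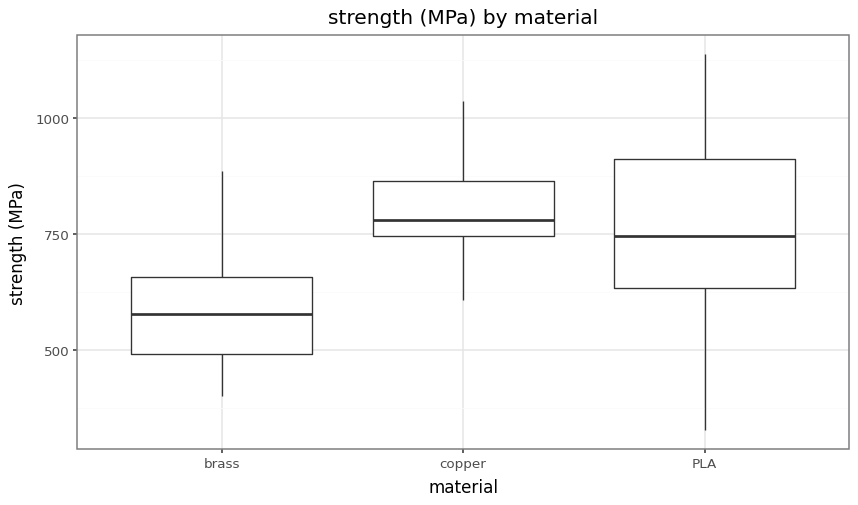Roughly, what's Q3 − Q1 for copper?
≈ 120

Q3 ≈ 860, Q1 ≈ 740; IQR ≈ 120.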